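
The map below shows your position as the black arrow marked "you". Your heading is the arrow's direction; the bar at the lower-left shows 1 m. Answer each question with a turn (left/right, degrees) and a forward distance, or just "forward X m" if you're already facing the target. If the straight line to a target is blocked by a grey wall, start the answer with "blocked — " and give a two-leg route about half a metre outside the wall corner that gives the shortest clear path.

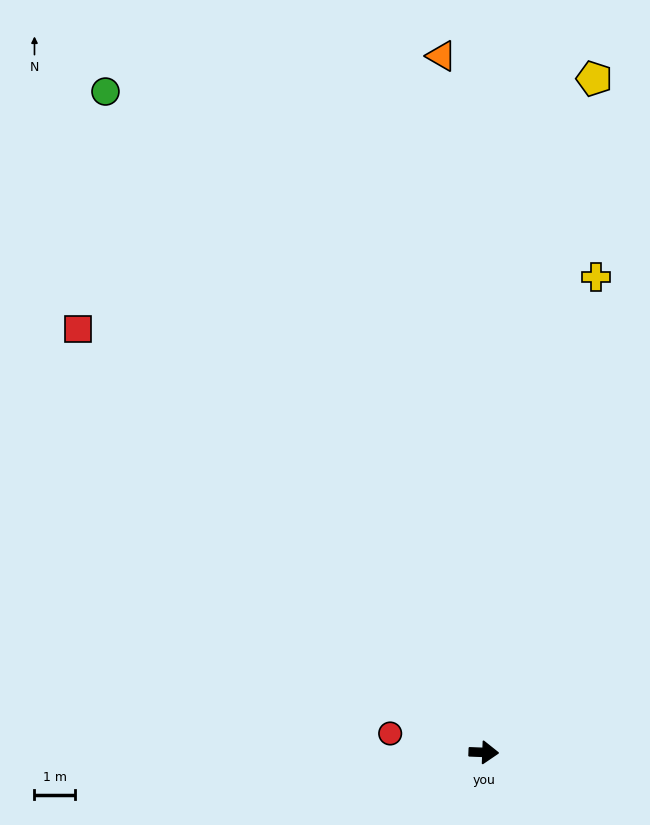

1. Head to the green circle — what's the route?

turn left 122°, forward 18.7 m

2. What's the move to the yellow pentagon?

turn left 83°, forward 16.8 m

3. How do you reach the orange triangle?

turn left 96°, forward 17.1 m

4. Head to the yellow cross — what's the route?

turn left 79°, forward 12.0 m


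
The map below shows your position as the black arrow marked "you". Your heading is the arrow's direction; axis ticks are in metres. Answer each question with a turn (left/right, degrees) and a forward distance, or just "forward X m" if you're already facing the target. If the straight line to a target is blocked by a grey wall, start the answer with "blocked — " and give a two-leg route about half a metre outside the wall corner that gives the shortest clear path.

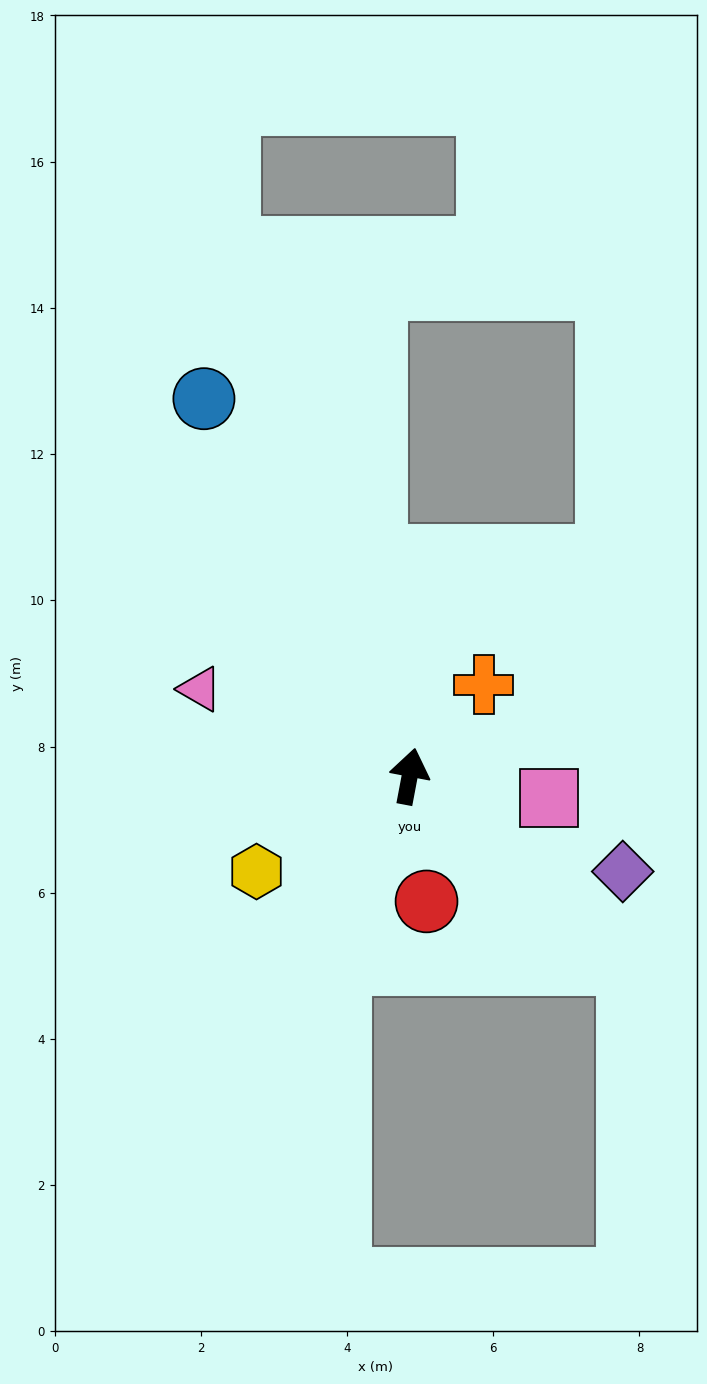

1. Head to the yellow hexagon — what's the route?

turn left 133°, forward 2.5 m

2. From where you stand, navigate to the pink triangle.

turn left 78°, forward 3.1 m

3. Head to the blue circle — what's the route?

turn left 39°, forward 5.9 m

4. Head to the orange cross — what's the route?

turn right 28°, forward 1.6 m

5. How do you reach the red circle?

turn right 162°, forward 1.7 m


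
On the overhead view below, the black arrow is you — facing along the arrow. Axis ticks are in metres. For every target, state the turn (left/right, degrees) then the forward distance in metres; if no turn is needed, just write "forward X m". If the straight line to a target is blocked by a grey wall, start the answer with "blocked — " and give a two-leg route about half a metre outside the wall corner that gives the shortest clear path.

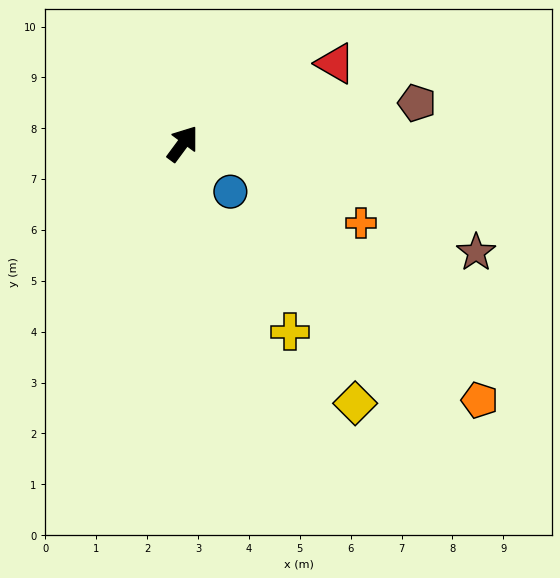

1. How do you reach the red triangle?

turn right 26°, forward 3.4 m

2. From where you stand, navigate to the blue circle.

turn right 99°, forward 1.3 m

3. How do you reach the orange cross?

turn right 77°, forward 3.8 m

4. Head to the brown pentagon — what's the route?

turn right 44°, forward 4.7 m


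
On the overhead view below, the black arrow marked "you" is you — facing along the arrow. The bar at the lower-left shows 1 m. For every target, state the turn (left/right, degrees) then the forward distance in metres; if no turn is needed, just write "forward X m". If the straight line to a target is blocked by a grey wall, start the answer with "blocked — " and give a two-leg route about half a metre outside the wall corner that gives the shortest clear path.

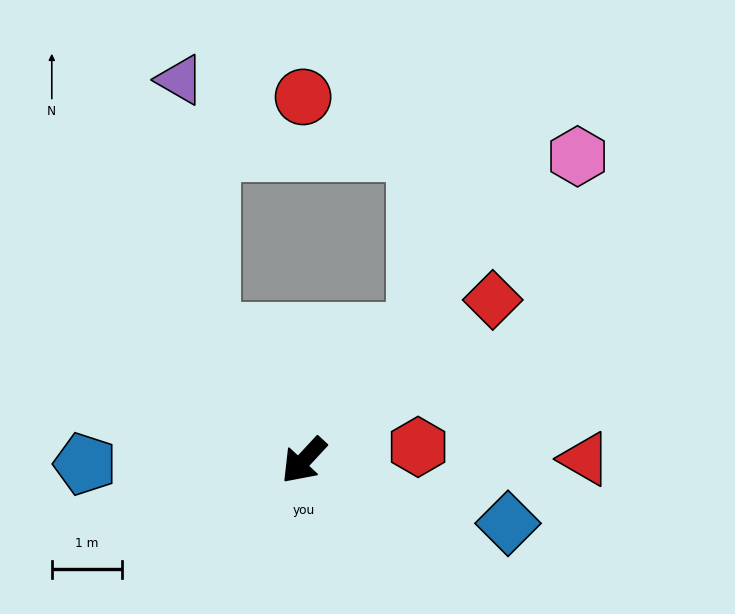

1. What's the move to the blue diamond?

turn left 116°, forward 3.0 m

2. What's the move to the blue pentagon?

turn right 46°, forward 3.1 m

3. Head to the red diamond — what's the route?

turn left 173°, forward 3.5 m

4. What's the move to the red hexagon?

turn left 140°, forward 1.6 m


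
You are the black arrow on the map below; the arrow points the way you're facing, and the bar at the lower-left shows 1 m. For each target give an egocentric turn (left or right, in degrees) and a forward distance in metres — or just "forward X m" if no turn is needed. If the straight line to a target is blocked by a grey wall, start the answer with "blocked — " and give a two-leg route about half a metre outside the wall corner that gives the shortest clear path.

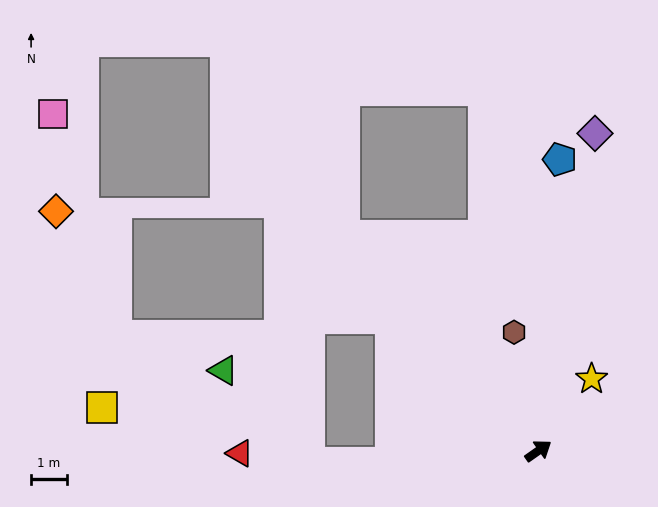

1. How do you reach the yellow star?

turn left 18°, forward 2.5 m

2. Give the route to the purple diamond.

turn left 45°, forward 9.0 m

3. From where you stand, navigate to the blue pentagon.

turn left 51°, forward 8.2 m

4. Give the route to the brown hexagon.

turn left 66°, forward 3.4 m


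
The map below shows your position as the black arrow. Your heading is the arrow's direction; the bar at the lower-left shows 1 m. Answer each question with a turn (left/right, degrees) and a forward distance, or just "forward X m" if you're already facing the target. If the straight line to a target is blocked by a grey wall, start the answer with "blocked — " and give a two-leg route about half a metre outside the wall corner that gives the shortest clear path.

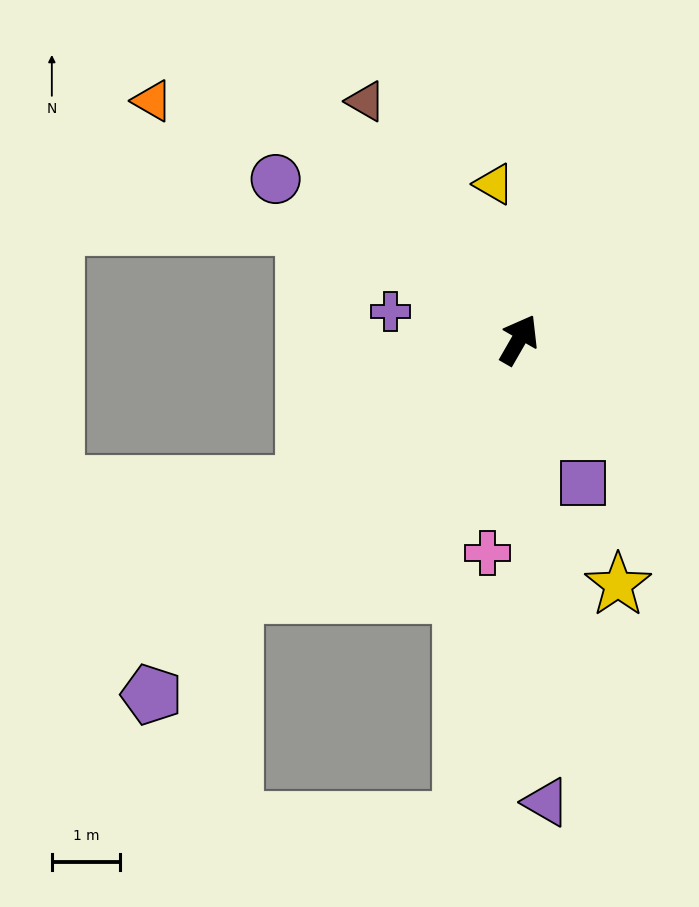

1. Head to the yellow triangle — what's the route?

turn left 39°, forward 2.3 m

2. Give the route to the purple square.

turn right 126°, forward 2.3 m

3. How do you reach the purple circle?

turn left 86°, forward 4.3 m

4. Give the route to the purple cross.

turn left 107°, forward 1.9 m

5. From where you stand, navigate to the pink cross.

turn right 159°, forward 3.2 m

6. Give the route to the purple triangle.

turn right 147°, forward 6.8 m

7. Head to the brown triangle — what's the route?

turn left 63°, forward 4.2 m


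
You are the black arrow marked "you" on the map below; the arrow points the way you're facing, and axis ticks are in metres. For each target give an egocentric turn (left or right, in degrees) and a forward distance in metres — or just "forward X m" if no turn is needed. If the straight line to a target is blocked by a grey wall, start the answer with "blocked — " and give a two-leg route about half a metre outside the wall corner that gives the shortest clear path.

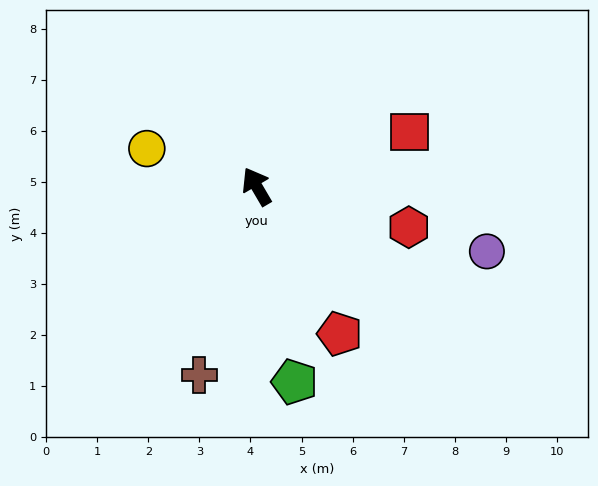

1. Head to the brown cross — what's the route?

turn left 133°, forward 3.9 m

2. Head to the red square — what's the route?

turn right 101°, forward 3.2 m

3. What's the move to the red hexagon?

turn right 135°, forward 3.1 m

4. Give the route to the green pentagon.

turn left 161°, forward 3.9 m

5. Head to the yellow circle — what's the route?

turn left 41°, forward 2.3 m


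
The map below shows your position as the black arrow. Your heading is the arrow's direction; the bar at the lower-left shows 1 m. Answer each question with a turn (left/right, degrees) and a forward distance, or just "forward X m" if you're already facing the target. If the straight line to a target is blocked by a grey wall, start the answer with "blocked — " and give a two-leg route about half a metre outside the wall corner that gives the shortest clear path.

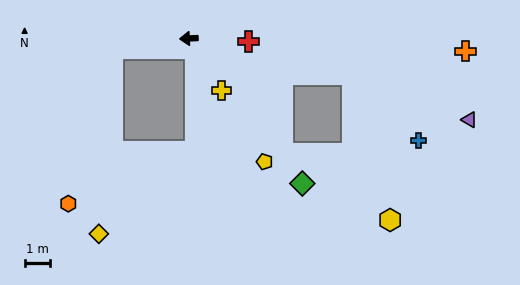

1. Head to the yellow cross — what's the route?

turn left 119°, forward 2.4 m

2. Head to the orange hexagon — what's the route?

blocked — turn left 5°, forward 3.1 m, then turn left 66°, forward 6.4 m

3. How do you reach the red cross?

turn left 175°, forward 2.4 m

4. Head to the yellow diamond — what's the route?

blocked — turn left 5°, forward 3.1 m, then turn left 78°, forward 7.4 m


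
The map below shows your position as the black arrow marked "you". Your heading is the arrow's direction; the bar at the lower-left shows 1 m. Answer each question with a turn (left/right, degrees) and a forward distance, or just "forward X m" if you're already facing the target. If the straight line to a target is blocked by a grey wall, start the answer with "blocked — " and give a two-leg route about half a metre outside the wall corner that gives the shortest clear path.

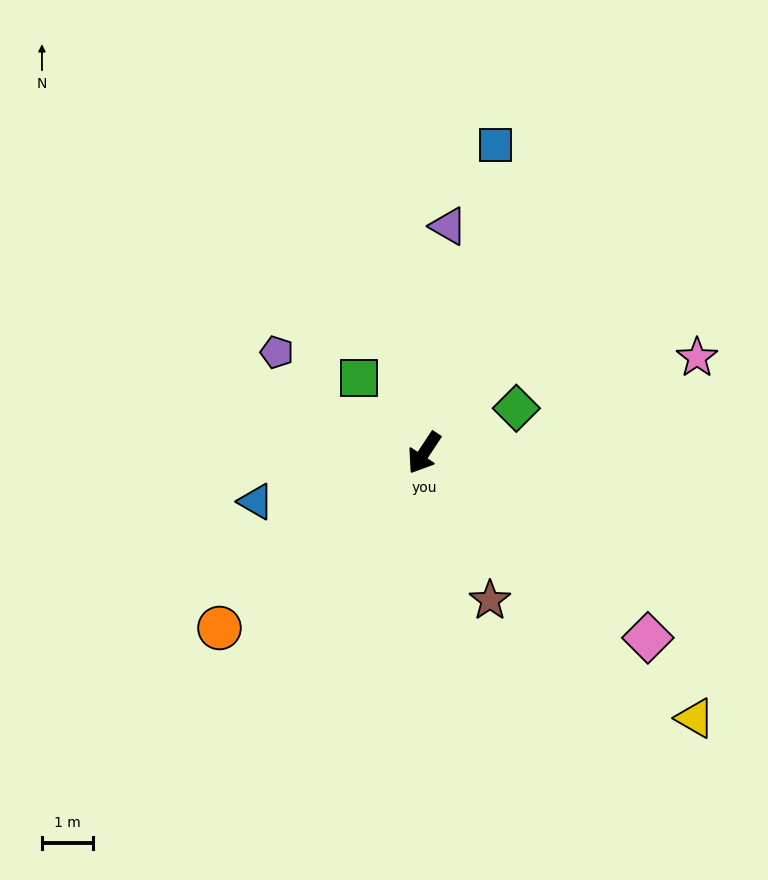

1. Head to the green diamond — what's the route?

turn left 149°, forward 2.0 m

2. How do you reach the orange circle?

turn right 16°, forward 5.2 m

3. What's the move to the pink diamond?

turn left 84°, forward 5.6 m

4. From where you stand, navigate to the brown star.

turn left 58°, forward 3.1 m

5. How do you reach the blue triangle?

turn right 40°, forward 3.4 m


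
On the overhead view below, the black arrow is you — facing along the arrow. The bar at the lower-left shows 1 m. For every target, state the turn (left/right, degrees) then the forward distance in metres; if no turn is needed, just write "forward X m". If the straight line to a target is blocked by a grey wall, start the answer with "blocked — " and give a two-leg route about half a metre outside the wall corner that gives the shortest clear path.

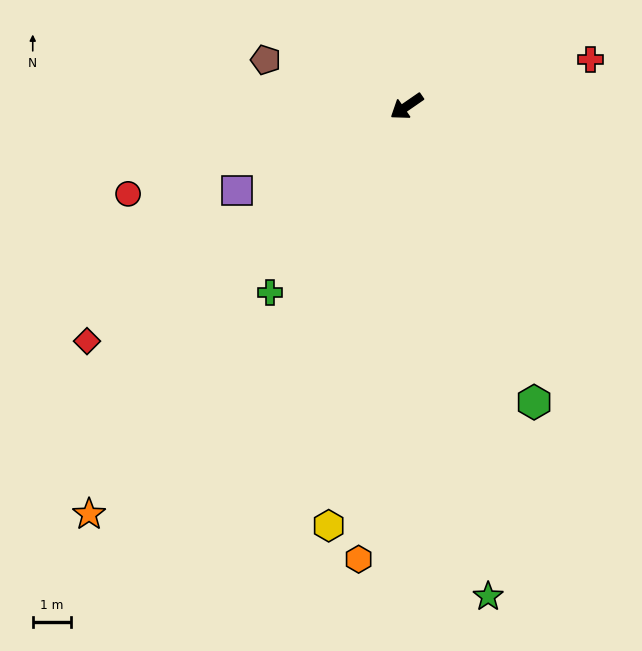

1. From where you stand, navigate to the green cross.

turn left 19°, forward 6.0 m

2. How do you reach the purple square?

turn right 8°, forward 4.9 m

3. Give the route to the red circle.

turn right 17°, forward 7.6 m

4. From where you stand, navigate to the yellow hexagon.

turn left 45°, forward 11.1 m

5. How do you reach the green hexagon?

turn left 79°, forward 8.4 m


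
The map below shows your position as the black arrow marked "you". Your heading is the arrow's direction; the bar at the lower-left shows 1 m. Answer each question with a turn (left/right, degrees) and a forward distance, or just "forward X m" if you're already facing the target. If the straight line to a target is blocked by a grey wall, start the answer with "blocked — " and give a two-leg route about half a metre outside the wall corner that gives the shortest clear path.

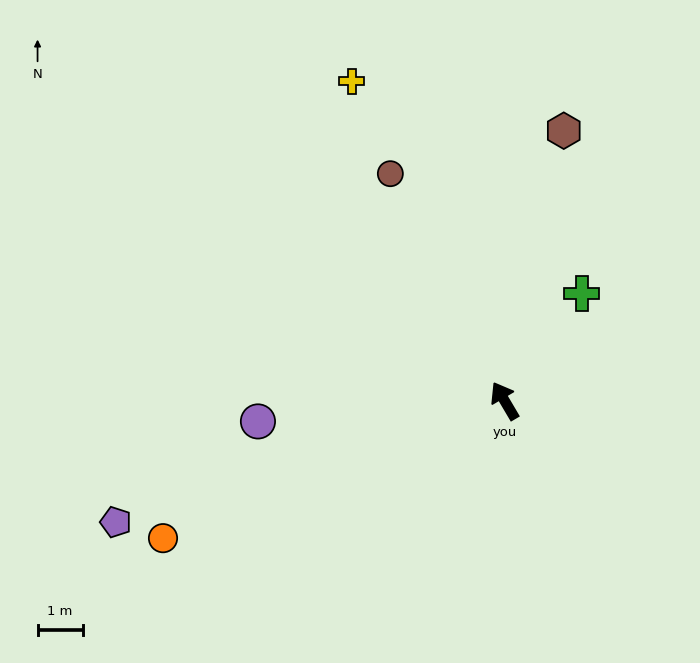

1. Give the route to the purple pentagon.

turn left 77°, forward 9.0 m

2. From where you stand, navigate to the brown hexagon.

turn right 43°, forward 6.1 m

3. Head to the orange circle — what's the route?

turn left 81°, forward 8.2 m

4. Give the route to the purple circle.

turn left 64°, forward 5.5 m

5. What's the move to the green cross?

turn right 66°, forward 2.9 m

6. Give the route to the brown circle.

turn right 4°, forward 5.6 m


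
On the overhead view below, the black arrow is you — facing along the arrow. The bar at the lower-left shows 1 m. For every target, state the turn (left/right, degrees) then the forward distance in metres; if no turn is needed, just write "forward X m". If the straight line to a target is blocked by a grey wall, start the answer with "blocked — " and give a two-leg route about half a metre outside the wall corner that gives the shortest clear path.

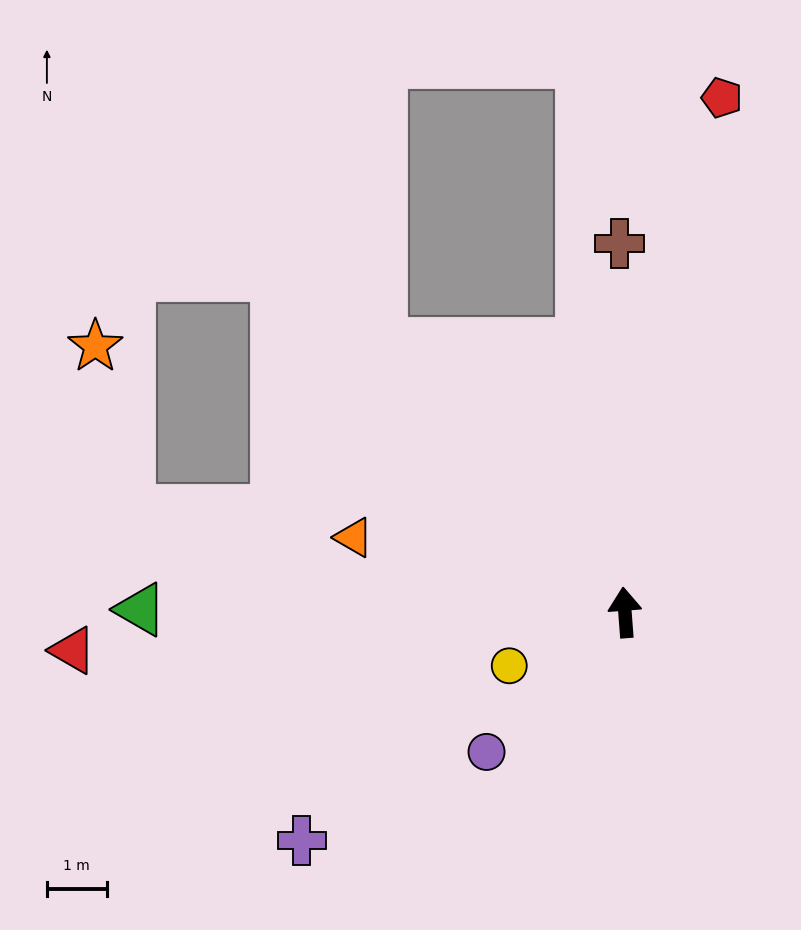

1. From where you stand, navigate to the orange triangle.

turn left 70°, forward 4.7 m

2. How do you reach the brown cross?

turn right 4°, forward 6.2 m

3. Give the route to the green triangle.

turn left 85°, forward 8.1 m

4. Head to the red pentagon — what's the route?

turn right 15°, forward 8.8 m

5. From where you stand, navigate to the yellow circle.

turn left 110°, forward 2.1 m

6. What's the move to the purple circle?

turn left 131°, forward 3.3 m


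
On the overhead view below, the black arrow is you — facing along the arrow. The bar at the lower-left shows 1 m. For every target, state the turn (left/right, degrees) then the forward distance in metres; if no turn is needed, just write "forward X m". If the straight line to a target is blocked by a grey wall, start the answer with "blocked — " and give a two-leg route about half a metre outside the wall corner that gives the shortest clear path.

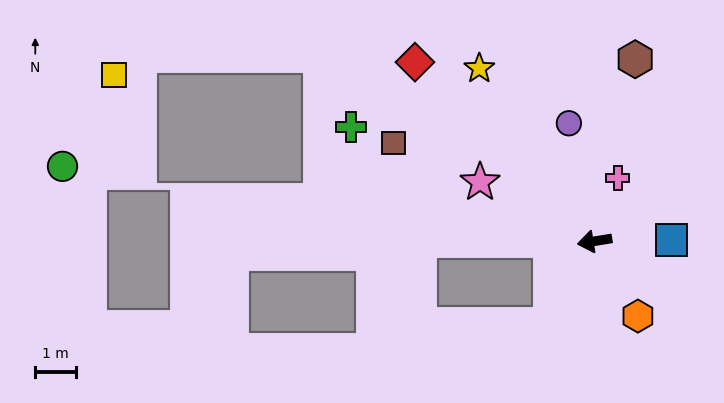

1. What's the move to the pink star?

turn right 36°, forward 3.2 m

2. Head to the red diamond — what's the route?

turn right 54°, forward 6.3 m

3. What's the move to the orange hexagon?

turn left 111°, forward 2.1 m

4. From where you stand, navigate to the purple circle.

turn right 87°, forward 3.0 m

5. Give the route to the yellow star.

turn right 65°, forward 5.1 m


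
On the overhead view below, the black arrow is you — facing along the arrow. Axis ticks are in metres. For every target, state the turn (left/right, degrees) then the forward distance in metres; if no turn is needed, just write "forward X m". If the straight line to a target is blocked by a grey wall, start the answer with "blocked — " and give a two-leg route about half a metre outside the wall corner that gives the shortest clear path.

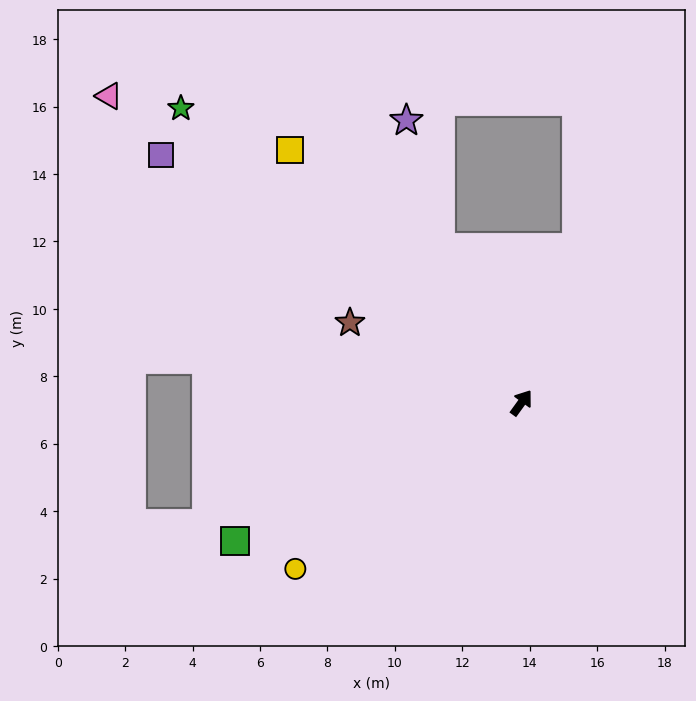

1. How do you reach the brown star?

turn left 101°, forward 5.6 m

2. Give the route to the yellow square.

turn left 78°, forward 10.2 m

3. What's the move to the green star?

turn left 85°, forward 13.4 m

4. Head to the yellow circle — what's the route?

turn left 162°, forward 8.3 m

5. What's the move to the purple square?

turn left 91°, forward 13.0 m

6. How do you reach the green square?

turn left 152°, forward 9.4 m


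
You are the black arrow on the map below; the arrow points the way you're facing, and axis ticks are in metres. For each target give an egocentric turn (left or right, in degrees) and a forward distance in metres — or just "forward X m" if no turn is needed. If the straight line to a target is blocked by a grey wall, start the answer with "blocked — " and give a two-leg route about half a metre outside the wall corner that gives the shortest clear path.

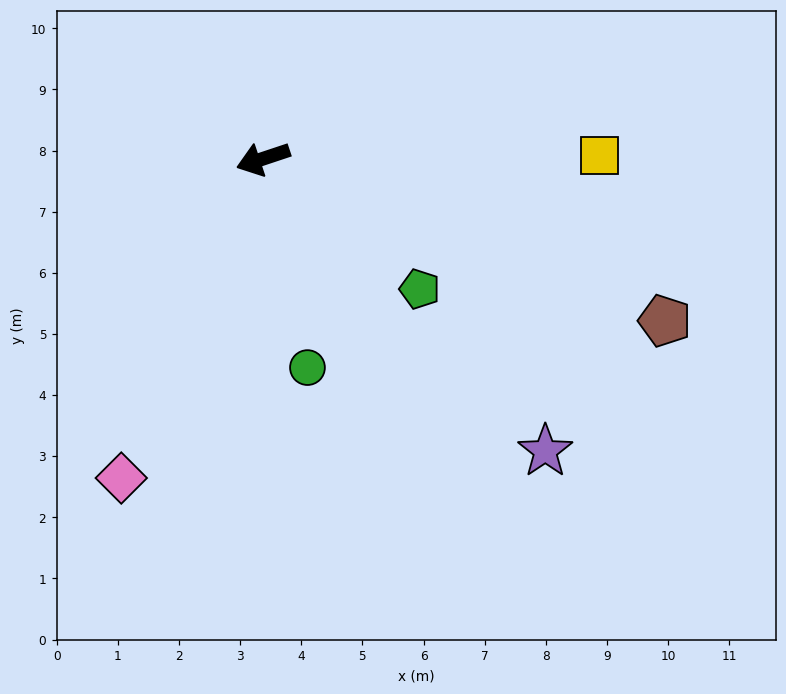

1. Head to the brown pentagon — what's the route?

turn left 140°, forward 7.1 m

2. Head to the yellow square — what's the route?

turn left 162°, forward 5.5 m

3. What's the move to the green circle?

turn left 84°, forward 3.5 m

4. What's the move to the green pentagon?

turn left 122°, forward 3.3 m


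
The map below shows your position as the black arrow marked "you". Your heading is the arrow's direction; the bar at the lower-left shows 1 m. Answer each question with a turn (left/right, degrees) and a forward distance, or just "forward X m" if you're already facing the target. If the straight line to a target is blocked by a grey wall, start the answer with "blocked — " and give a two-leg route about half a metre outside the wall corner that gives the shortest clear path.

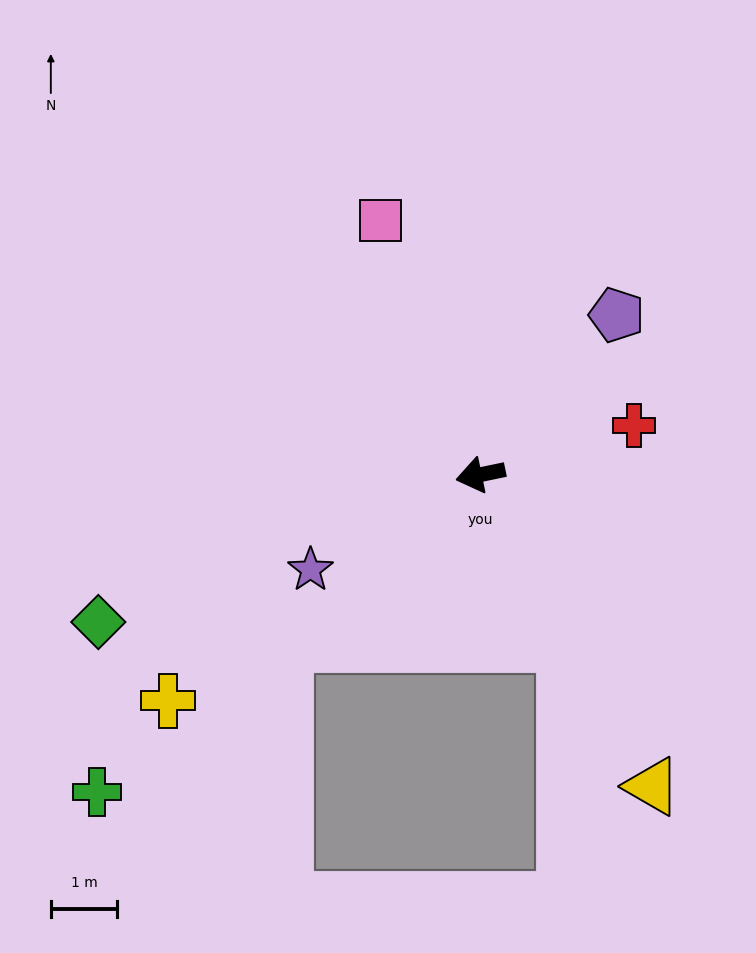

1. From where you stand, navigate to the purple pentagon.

turn right 142°, forward 3.2 m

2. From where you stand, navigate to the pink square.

turn right 80°, forward 4.1 m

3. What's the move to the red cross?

turn right 174°, forward 2.4 m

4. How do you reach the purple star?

turn left 17°, forward 2.9 m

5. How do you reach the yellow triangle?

turn left 107°, forward 5.4 m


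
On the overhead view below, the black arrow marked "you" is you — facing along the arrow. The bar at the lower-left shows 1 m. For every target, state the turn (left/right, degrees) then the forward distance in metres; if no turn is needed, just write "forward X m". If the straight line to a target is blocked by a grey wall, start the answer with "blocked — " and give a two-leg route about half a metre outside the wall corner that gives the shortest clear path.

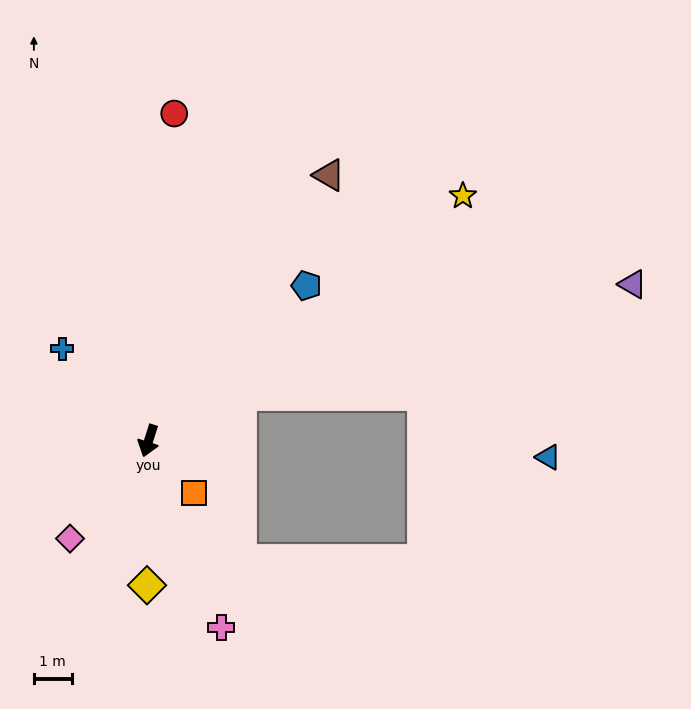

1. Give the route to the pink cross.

turn left 39°, forward 5.3 m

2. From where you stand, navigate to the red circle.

turn right 167°, forward 8.7 m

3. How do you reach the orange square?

turn left 59°, forward 1.8 m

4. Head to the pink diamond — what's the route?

turn right 21°, forward 3.3 m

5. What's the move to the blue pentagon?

turn left 152°, forward 5.8 m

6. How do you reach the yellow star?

turn left 146°, forward 10.5 m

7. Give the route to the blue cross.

turn right 119°, forward 3.3 m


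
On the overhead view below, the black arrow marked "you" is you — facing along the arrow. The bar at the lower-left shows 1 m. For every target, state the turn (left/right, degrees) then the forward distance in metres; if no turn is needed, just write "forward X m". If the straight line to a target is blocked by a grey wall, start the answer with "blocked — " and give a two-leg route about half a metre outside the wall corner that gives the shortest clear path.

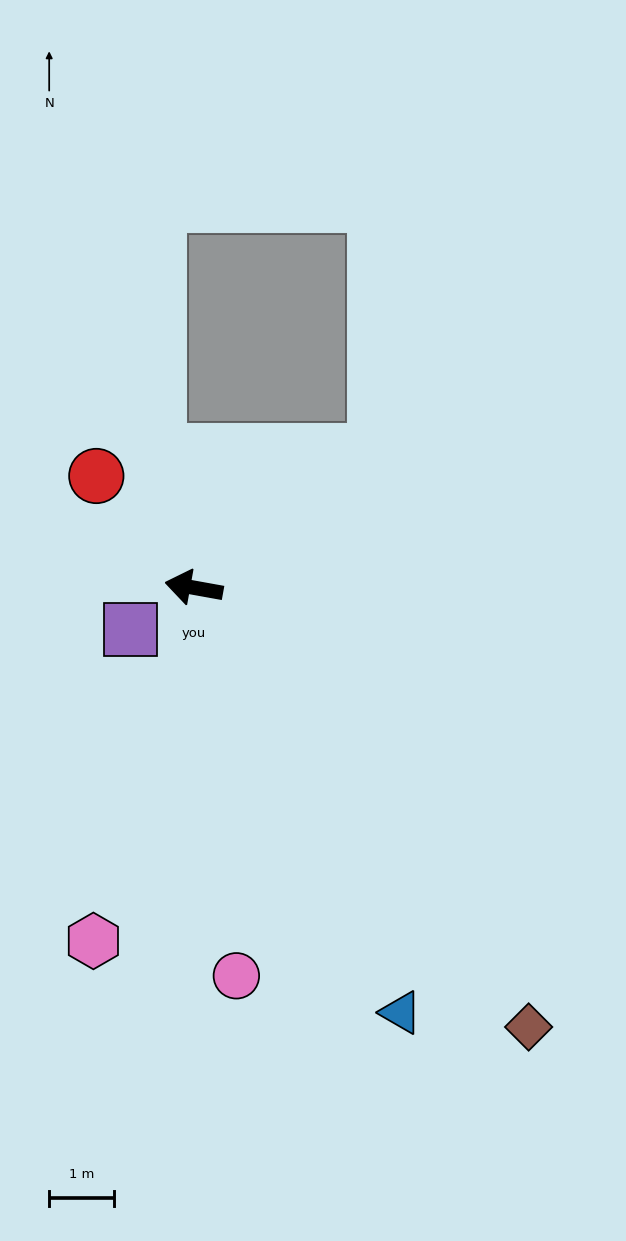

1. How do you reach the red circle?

turn right 39°, forward 2.3 m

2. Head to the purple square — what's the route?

turn left 44°, forward 1.2 m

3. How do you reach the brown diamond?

turn left 138°, forward 8.6 m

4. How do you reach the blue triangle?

turn left 126°, forward 7.3 m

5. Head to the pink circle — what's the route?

turn left 106°, forward 6.1 m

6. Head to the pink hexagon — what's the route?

turn left 84°, forward 5.7 m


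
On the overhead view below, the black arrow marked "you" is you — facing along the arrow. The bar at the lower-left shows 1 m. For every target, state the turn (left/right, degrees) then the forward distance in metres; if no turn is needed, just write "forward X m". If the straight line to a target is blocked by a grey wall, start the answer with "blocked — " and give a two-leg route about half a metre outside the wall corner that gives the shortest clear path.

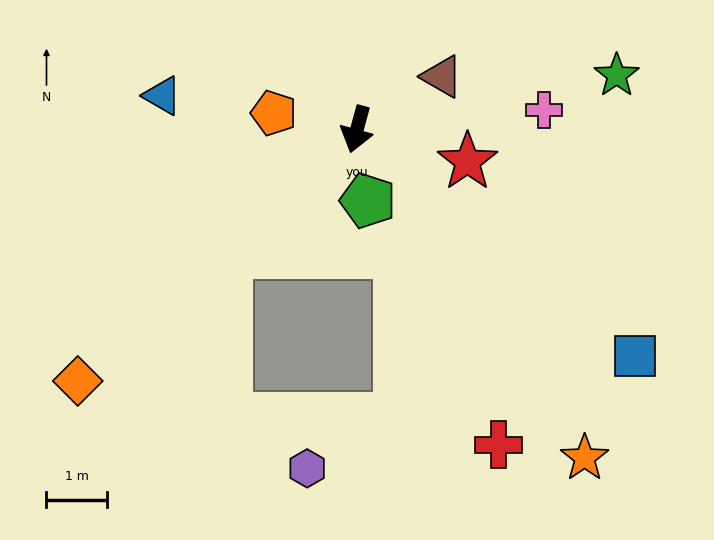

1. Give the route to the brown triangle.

turn left 137°, forward 1.6 m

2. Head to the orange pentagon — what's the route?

turn right 86°, forward 1.4 m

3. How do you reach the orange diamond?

turn right 33°, forward 6.2 m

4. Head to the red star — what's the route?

turn left 89°, forward 1.9 m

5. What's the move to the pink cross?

turn left 111°, forward 3.1 m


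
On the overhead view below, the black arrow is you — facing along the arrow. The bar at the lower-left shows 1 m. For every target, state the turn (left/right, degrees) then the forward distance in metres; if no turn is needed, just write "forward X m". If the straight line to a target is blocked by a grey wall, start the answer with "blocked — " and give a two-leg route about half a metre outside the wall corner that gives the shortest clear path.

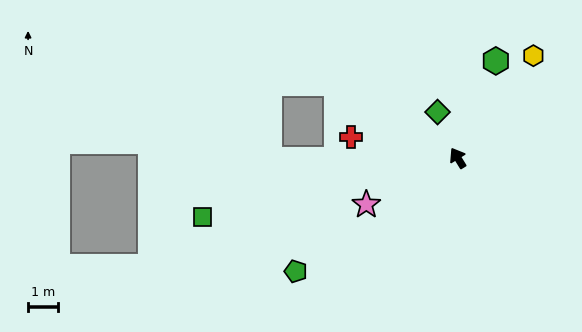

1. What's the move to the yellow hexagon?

turn right 68°, forward 4.3 m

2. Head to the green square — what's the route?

turn left 71°, forward 8.8 m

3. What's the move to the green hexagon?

turn right 53°, forward 3.5 m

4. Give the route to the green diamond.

turn right 8°, forward 1.7 m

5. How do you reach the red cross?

turn left 47°, forward 3.6 m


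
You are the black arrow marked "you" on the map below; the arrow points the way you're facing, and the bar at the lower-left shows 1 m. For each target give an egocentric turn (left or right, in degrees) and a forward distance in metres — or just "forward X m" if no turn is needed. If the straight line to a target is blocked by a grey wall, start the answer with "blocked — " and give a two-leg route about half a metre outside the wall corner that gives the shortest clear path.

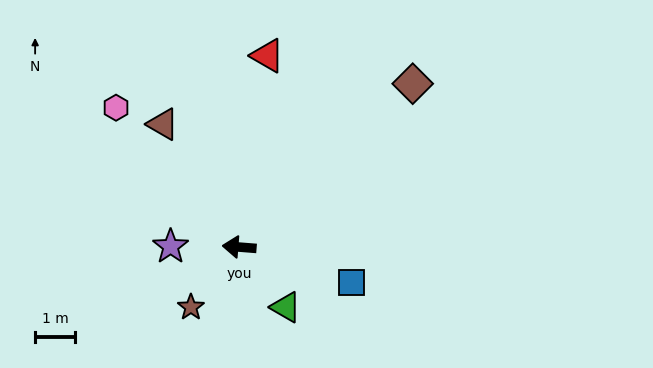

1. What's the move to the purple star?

turn left 4°, forward 1.7 m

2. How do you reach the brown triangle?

turn right 54°, forward 3.6 m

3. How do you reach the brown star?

turn left 56°, forward 1.9 m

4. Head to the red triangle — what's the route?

turn right 94°, forward 4.8 m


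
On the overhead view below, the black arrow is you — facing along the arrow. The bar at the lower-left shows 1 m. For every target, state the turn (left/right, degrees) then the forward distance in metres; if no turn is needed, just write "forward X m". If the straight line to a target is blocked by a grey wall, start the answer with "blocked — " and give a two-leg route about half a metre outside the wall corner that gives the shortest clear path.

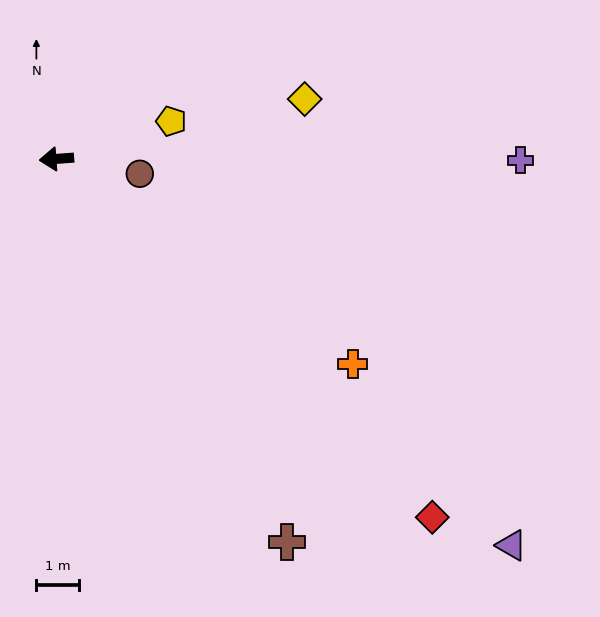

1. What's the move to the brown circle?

turn left 166°, forward 2.0 m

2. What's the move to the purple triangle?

turn left 135°, forward 13.9 m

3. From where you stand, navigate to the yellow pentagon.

turn right 166°, forward 2.8 m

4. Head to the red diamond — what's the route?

turn left 132°, forward 12.1 m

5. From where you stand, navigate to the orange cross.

turn left 141°, forward 8.4 m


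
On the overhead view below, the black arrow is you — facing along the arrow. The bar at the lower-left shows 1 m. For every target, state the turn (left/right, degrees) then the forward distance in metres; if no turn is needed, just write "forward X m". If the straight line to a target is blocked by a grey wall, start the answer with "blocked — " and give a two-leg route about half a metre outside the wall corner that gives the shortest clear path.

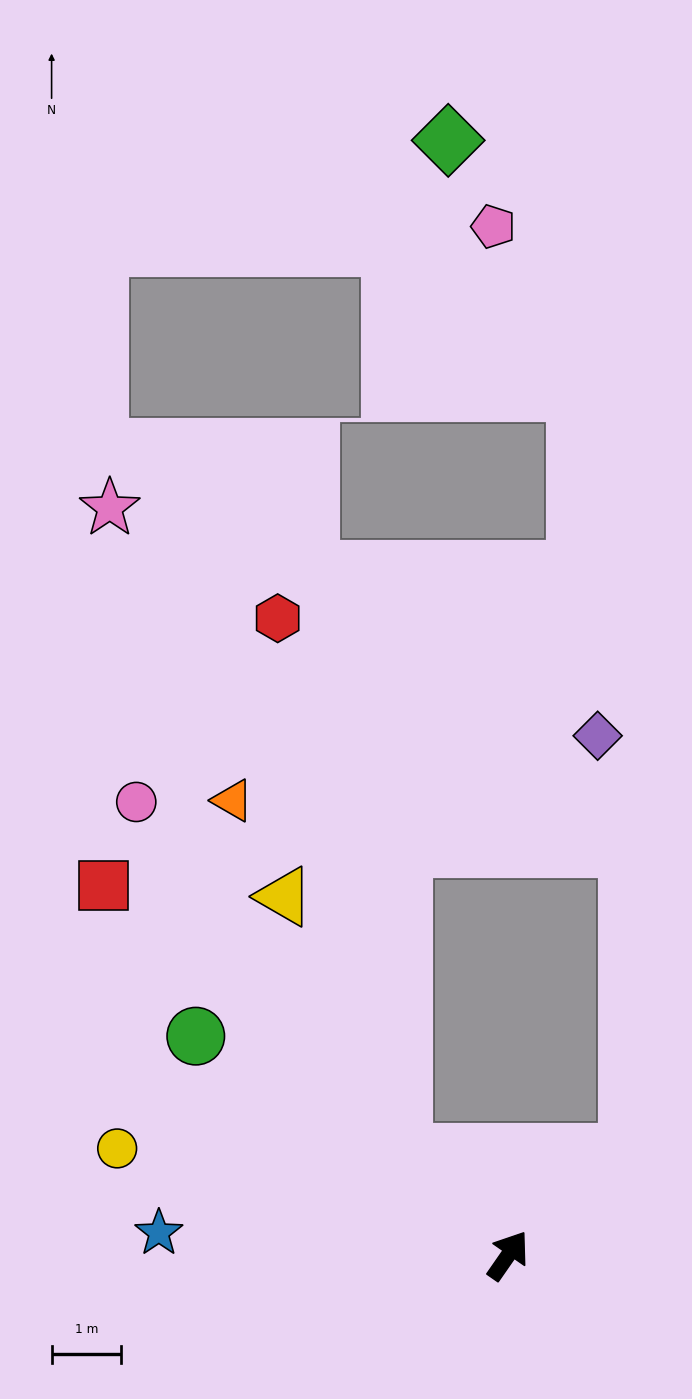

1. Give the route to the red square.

turn left 82°, forward 7.8 m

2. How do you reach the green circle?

turn left 90°, forward 5.5 m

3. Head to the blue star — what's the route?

turn left 121°, forward 5.0 m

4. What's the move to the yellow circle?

turn left 109°, forward 5.8 m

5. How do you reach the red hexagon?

blocked — turn left 81°, forward 2.1 m, then turn right 33°, forward 7.9 m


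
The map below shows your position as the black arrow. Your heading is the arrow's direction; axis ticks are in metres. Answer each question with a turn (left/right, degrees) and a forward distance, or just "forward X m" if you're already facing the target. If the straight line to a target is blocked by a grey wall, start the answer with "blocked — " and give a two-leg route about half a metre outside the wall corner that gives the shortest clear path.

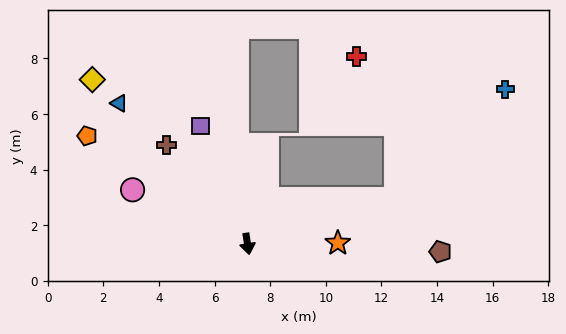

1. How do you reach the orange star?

turn left 81°, forward 3.2 m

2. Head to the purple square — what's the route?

turn right 167°, forward 4.6 m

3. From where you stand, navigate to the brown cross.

turn right 150°, forward 4.6 m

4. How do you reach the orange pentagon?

turn right 133°, forward 7.0 m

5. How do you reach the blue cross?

blocked — turn left 98°, forward 5.6 m, then turn left 28°, forward 5.6 m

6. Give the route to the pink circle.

turn right 124°, forward 4.6 m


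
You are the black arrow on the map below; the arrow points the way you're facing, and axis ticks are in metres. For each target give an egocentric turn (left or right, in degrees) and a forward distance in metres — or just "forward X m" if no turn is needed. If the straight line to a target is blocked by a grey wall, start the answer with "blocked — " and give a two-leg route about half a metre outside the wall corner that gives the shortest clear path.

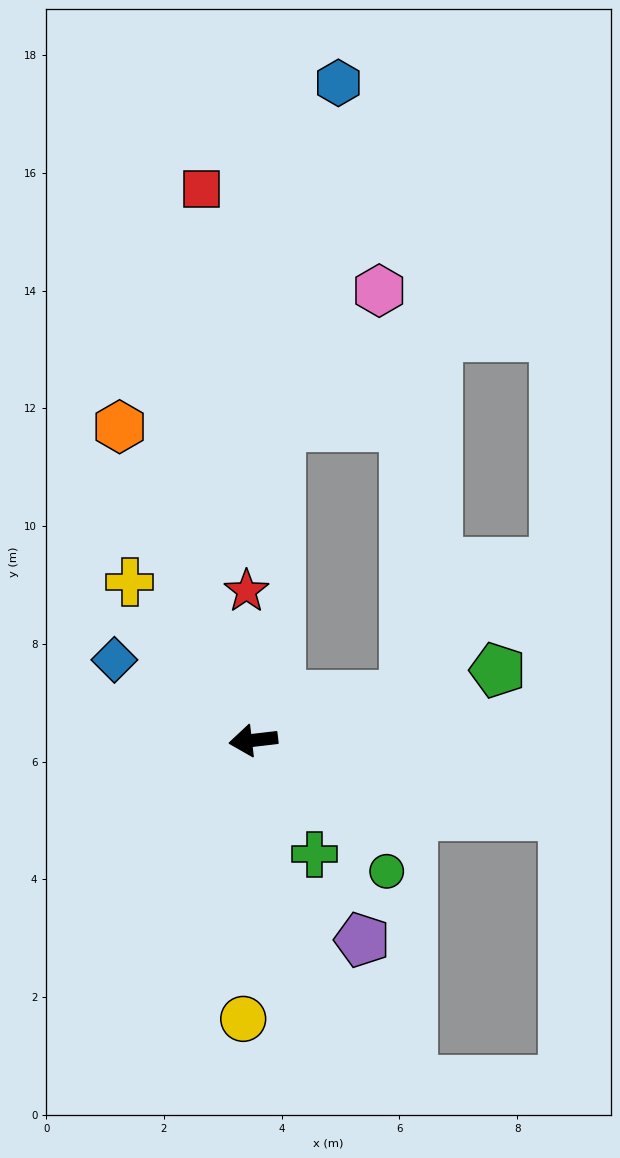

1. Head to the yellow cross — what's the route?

turn right 59°, forward 3.4 m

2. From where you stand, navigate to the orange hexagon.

turn right 74°, forward 5.8 m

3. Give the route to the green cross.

turn left 112°, forward 2.2 m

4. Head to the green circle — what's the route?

turn left 129°, forward 3.2 m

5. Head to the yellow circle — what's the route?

turn left 81°, forward 4.7 m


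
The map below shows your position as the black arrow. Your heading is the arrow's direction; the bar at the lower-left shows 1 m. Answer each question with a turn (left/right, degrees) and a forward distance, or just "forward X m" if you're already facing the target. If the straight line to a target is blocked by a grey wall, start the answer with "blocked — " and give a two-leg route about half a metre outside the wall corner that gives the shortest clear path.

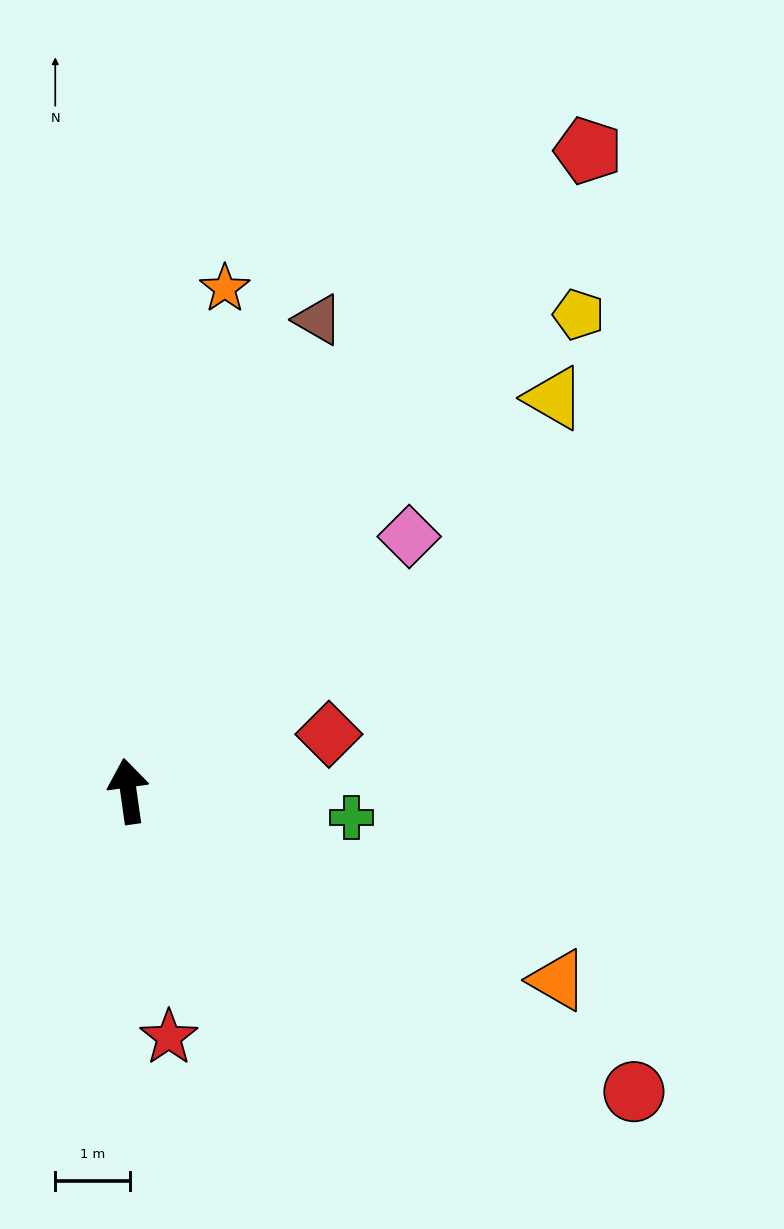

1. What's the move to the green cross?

turn right 105°, forward 3.0 m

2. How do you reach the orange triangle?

turn right 122°, forward 6.3 m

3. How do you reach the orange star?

turn right 19°, forward 6.9 m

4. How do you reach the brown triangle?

turn right 30°, forward 6.8 m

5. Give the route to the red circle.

turn right 129°, forward 7.9 m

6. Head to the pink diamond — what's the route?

turn right 56°, forward 5.1 m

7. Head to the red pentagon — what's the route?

turn right 44°, forward 10.6 m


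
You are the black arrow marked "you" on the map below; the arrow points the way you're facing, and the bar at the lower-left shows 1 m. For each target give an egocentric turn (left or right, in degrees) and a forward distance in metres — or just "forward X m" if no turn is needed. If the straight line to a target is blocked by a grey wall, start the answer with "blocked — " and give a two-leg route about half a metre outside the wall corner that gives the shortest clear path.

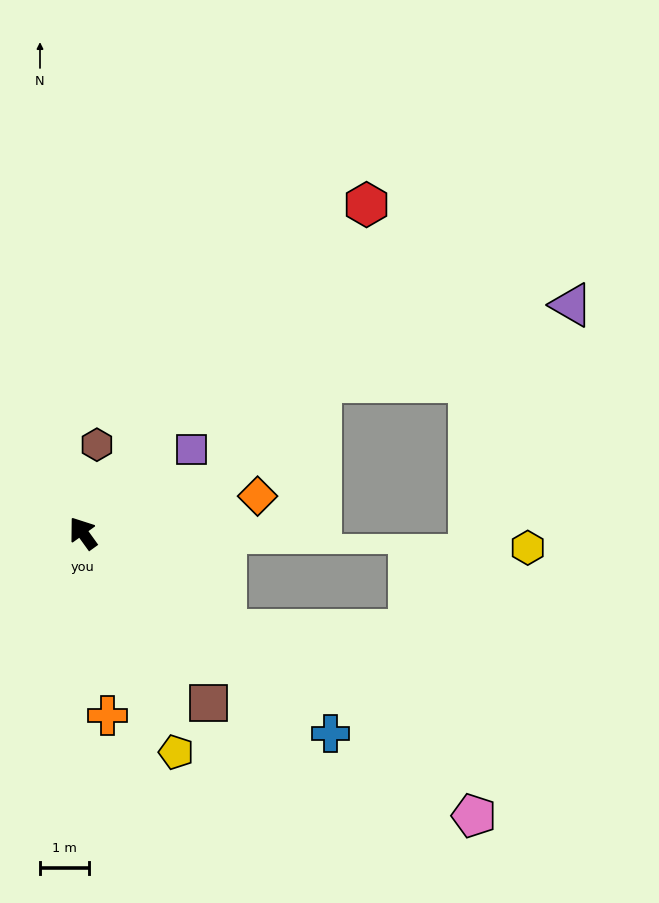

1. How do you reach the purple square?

turn right 88°, forward 2.8 m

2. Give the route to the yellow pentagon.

turn left 167°, forward 4.8 m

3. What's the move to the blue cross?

turn right 165°, forward 6.4 m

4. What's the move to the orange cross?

turn left 152°, forward 3.7 m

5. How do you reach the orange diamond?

turn right 114°, forward 3.6 m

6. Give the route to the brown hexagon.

turn right 45°, forward 1.8 m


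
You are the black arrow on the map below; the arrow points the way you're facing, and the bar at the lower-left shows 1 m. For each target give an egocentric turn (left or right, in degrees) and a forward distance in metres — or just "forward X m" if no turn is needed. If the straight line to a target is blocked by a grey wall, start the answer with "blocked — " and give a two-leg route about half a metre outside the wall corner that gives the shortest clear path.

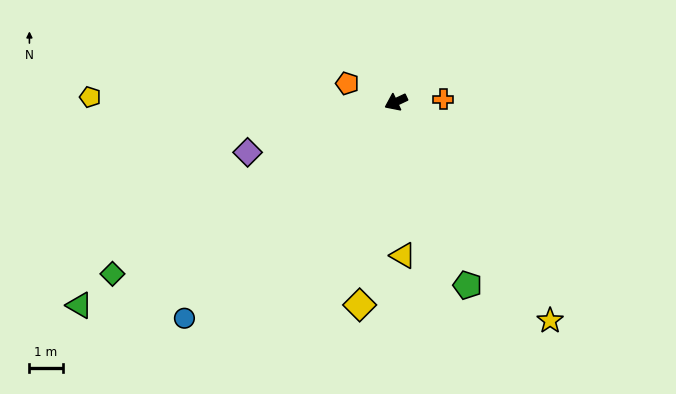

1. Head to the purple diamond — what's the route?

turn right 6°, forward 4.7 m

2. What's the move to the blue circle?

turn left 20°, forward 9.1 m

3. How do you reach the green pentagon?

turn left 86°, forward 5.9 m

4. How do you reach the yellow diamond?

turn left 55°, forward 6.2 m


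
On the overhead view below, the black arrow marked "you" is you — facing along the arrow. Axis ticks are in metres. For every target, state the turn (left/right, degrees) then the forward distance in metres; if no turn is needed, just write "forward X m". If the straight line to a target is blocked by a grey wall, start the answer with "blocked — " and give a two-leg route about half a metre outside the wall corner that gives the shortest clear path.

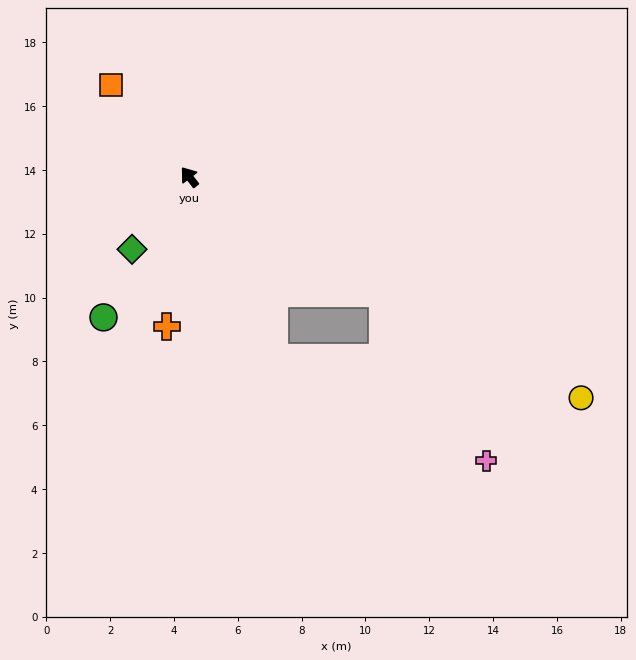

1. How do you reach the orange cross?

turn left 134°, forward 4.7 m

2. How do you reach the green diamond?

turn left 104°, forward 2.9 m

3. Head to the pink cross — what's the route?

blocked — turn right 159°, forward 7.1 m, then turn right 27°, forward 6.2 m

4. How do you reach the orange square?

turn left 3°, forward 3.8 m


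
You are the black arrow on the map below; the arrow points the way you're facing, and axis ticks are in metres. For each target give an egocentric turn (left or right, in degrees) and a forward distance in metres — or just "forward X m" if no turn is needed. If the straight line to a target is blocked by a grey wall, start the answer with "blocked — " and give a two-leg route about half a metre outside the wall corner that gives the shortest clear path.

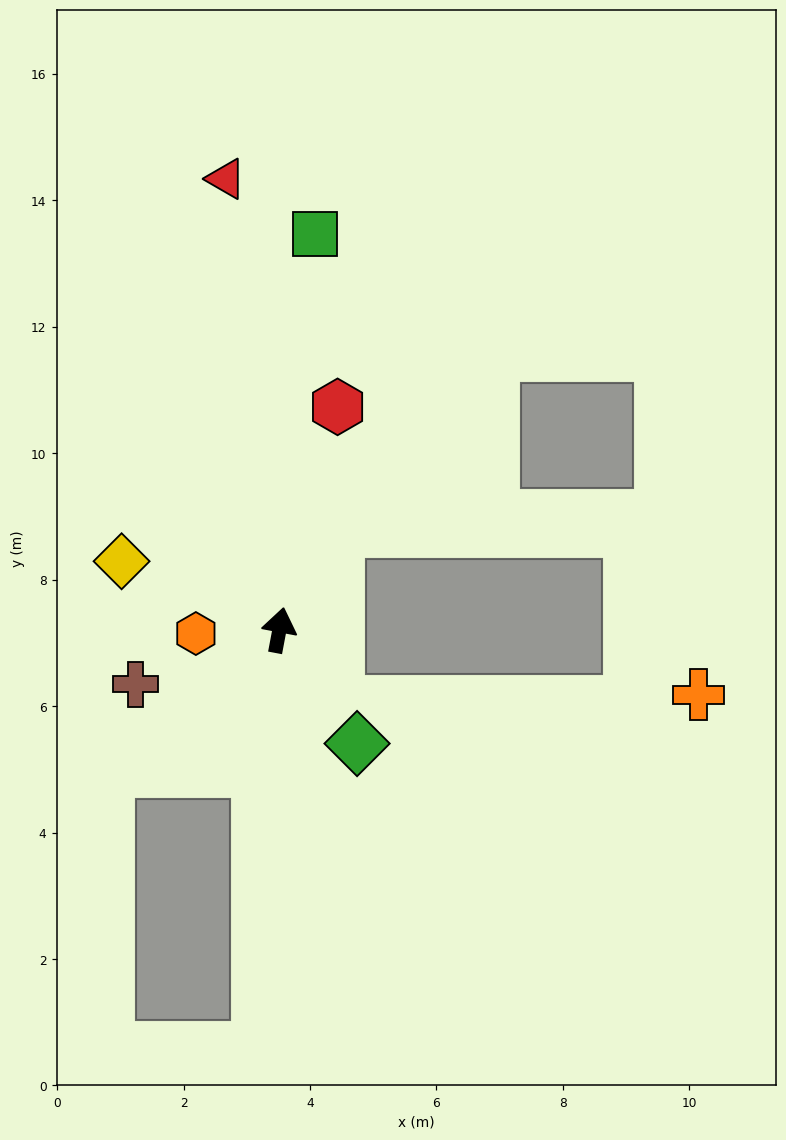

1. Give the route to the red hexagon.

turn right 4°, forward 3.6 m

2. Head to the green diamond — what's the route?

turn right 135°, forward 2.2 m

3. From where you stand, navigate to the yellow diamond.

turn left 77°, forward 2.7 m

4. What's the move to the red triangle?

turn left 17°, forward 7.2 m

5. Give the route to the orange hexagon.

turn left 103°, forward 1.3 m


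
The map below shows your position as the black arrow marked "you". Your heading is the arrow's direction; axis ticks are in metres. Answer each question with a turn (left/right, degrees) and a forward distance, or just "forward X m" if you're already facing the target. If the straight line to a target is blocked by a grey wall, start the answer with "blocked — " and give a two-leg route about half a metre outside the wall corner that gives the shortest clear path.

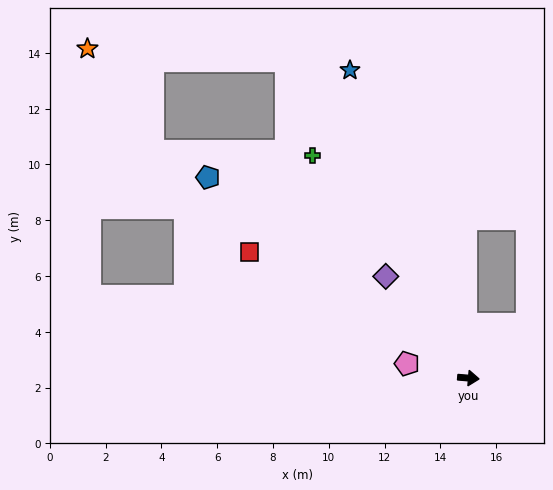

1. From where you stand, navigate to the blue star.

turn left 116°, forward 11.8 m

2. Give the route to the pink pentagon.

turn left 172°, forward 2.3 m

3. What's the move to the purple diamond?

turn left 134°, forward 4.7 m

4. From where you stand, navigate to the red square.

turn left 155°, forward 9.1 m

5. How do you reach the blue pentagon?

turn left 147°, forward 11.8 m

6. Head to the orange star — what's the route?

blocked — turn left 124°, forward 13.1 m, then turn left 58°, forward 7.2 m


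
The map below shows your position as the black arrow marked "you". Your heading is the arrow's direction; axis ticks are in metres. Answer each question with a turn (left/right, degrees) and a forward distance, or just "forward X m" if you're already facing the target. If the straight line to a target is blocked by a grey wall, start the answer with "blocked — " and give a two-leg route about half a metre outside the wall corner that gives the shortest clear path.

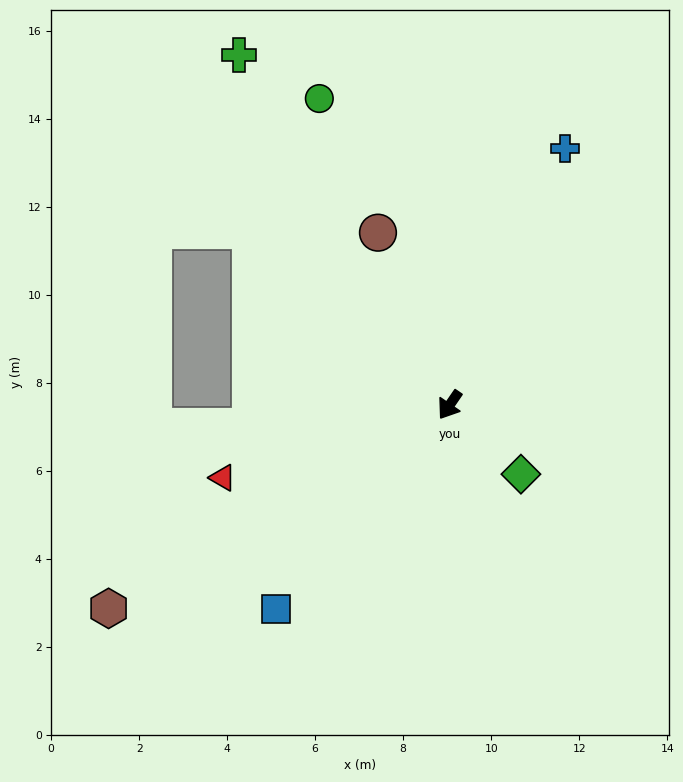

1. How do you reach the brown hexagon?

turn right 25°, forward 9.0 m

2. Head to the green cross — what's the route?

turn right 115°, forward 9.3 m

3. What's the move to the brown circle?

turn right 123°, forward 4.2 m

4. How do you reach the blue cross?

turn right 170°, forward 6.4 m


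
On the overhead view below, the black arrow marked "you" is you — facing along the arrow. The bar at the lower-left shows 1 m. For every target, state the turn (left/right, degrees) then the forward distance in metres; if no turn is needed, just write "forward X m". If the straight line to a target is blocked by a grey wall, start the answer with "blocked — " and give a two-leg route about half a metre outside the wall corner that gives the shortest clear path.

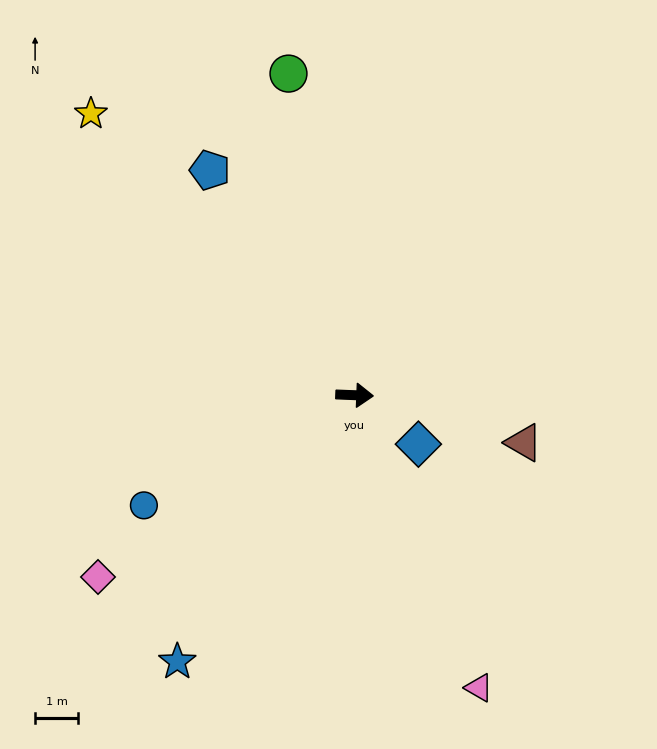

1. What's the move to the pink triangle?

turn right 65°, forward 7.3 m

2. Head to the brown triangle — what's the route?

turn right 13°, forward 4.0 m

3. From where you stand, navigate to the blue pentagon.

turn left 125°, forward 6.2 m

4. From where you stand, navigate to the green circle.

turn left 104°, forward 7.6 m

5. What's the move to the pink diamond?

turn right 142°, forward 7.2 m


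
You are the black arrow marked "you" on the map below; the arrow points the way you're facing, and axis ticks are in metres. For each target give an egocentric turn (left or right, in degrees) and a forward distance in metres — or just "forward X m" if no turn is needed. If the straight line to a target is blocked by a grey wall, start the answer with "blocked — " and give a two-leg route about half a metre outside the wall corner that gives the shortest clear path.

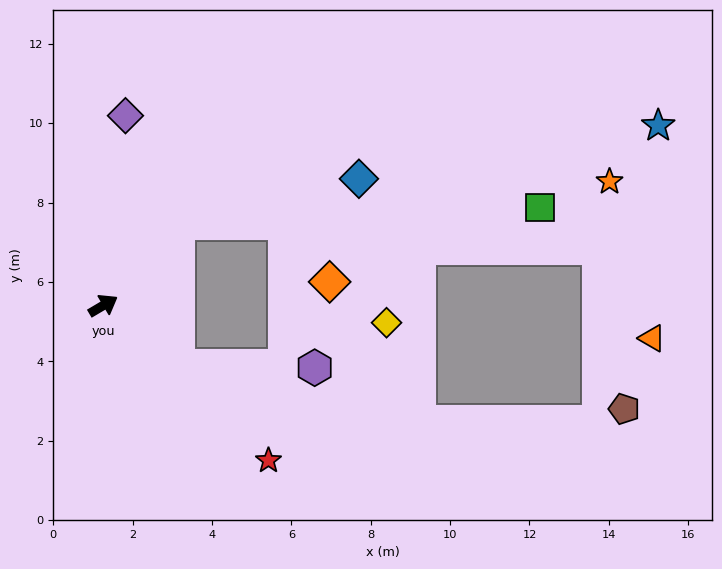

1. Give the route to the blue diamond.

blocked — turn left 17°, forward 2.8 m, then turn right 34°, forward 4.7 m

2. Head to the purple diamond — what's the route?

turn left 53°, forward 4.8 m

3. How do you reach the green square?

blocked — turn left 17°, forward 2.8 m, then turn right 45°, forward 9.1 m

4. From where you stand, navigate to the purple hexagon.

blocked — turn right 70°, forward 2.4 m, then turn left 39°, forward 3.4 m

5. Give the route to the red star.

turn right 74°, forward 5.7 m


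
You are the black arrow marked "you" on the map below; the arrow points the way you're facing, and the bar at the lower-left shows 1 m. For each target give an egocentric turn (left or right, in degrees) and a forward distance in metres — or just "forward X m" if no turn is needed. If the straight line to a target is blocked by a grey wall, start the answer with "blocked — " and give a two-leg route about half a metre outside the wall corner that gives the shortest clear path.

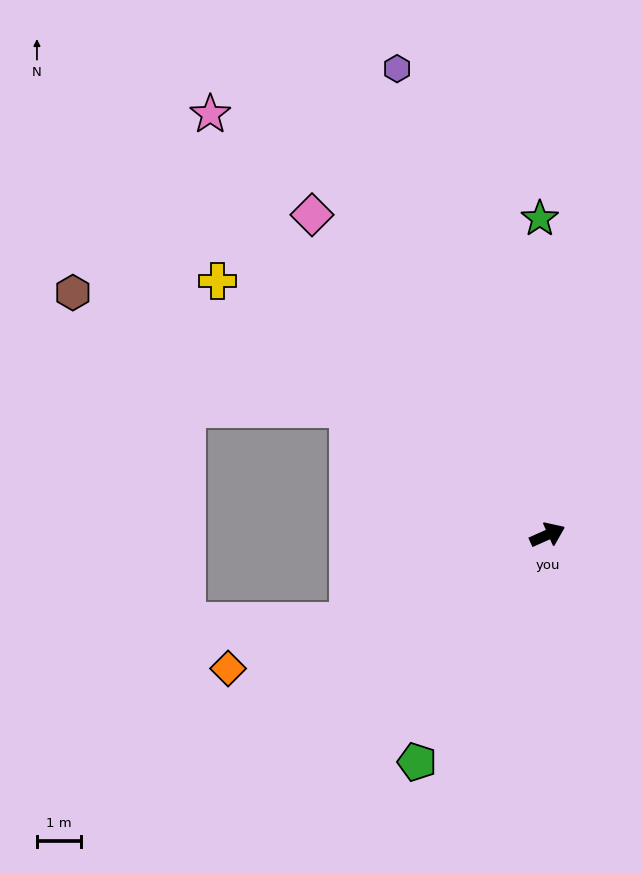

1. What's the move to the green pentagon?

turn right 144°, forward 6.0 m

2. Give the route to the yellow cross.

turn left 118°, forward 9.5 m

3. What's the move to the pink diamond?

turn left 102°, forward 9.0 m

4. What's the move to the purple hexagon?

turn left 84°, forward 11.1 m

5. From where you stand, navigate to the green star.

turn left 67°, forward 7.2 m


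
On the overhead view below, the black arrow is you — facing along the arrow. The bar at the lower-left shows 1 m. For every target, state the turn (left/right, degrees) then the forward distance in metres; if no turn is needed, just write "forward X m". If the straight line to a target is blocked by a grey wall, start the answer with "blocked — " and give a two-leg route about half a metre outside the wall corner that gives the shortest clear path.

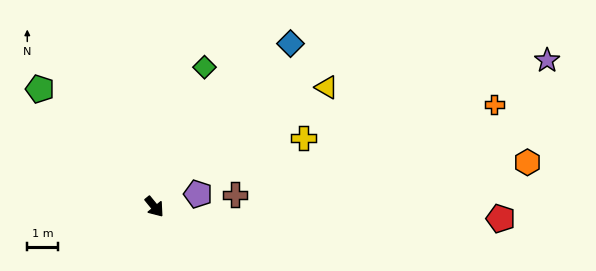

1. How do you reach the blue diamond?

turn left 101°, forward 7.0 m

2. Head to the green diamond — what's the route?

turn left 121°, forward 4.9 m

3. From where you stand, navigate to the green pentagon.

turn right 175°, forward 5.4 m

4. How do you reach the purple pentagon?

turn left 67°, forward 1.5 m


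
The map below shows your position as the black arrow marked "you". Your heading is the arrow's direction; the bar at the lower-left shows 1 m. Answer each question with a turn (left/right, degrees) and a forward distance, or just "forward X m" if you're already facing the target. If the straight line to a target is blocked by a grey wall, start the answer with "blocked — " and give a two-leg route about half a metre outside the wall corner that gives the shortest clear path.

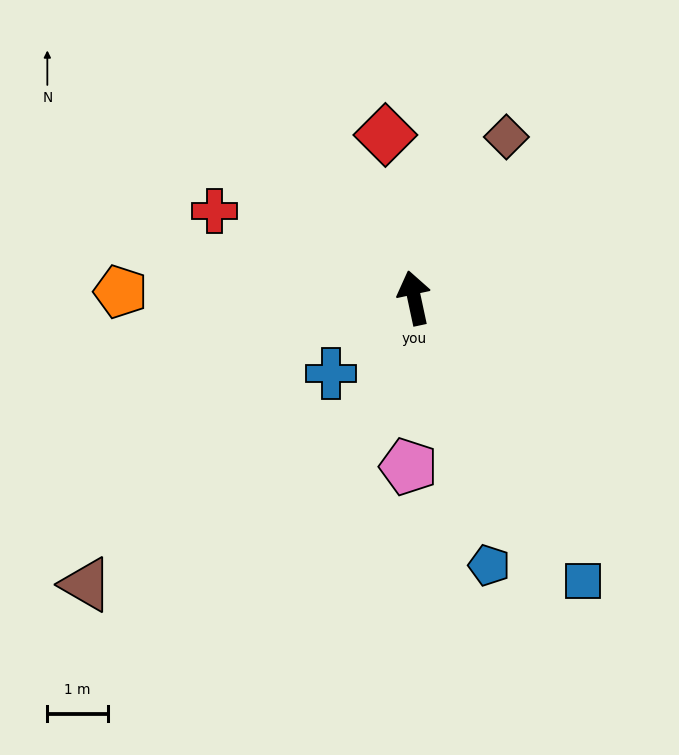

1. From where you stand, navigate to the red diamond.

turn right 2°, forward 2.7 m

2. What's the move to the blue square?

turn right 161°, forward 5.4 m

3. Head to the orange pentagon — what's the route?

turn left 77°, forward 4.8 m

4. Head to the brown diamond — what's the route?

turn right 42°, forward 3.1 m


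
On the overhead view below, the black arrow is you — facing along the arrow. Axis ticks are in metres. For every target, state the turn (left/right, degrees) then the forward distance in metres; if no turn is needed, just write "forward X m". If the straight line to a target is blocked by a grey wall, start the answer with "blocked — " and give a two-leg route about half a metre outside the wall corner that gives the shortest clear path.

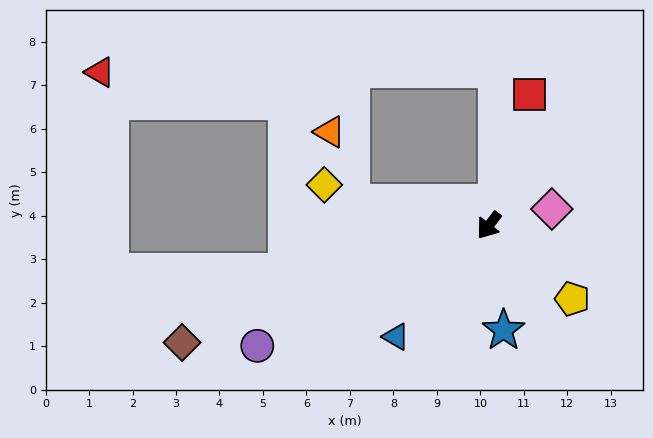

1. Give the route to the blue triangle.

turn right 2°, forward 3.3 m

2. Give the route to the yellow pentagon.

turn left 86°, forward 2.6 m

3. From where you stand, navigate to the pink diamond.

turn left 142°, forward 1.5 m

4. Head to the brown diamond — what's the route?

turn right 32°, forward 7.6 m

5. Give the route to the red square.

turn right 160°, forward 3.2 m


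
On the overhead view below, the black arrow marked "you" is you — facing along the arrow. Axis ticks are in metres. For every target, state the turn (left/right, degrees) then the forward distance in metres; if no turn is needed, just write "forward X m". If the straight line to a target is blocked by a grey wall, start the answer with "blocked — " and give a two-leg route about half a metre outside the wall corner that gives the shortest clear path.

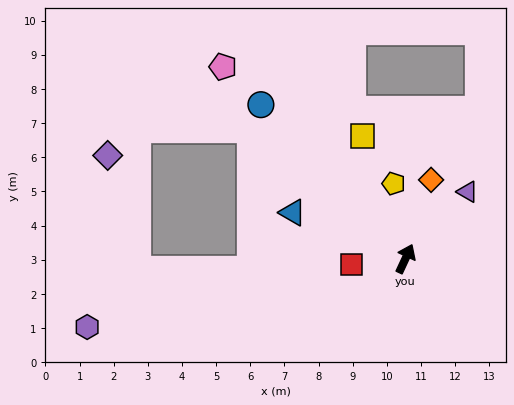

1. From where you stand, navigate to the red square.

turn left 121°, forward 1.6 m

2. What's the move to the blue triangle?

turn left 93°, forward 3.6 m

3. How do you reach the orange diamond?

turn left 7°, forward 2.4 m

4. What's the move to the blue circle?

turn left 68°, forward 6.2 m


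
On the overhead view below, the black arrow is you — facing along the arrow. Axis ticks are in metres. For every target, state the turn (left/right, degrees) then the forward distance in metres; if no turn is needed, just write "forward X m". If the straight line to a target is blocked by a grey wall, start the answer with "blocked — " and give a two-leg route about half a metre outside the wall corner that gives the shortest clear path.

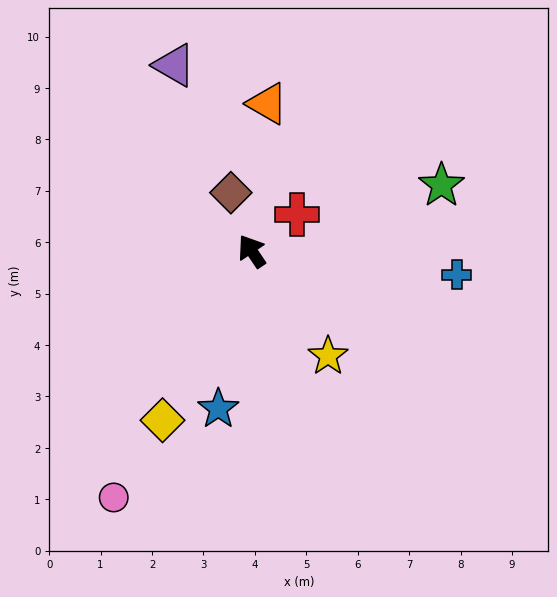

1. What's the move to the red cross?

turn right 85°, forward 1.1 m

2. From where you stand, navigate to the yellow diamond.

turn left 118°, forward 3.7 m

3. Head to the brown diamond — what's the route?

turn right 14°, forward 1.2 m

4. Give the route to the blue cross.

turn right 131°, forward 4.0 m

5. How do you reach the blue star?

turn left 134°, forward 3.1 m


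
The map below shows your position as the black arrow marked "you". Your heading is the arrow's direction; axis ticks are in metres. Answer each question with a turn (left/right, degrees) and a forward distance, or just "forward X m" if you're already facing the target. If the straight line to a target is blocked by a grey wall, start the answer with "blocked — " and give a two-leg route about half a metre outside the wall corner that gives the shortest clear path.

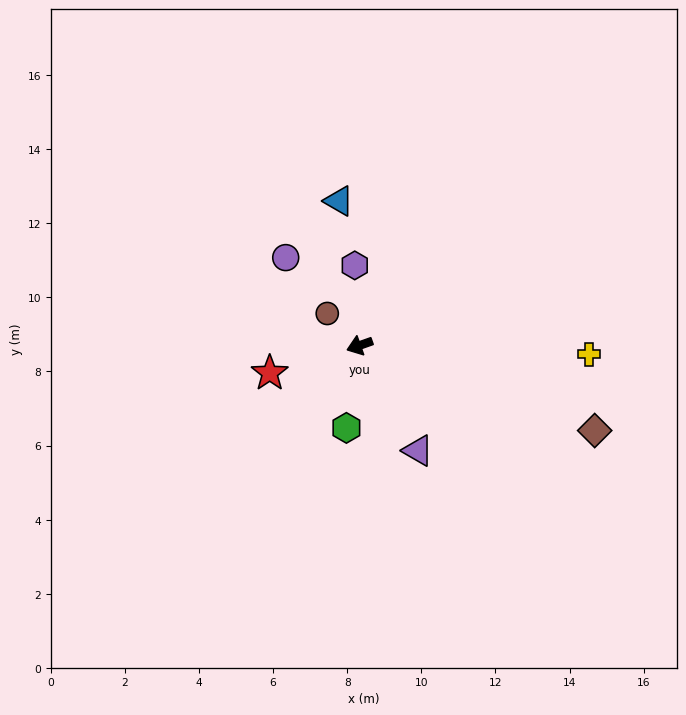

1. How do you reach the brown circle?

turn right 64°, forward 1.2 m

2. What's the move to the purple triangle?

turn left 99°, forward 3.2 m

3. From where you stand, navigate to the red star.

turn right 2°, forward 2.5 m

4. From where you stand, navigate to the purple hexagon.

turn right 106°, forward 2.2 m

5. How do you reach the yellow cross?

turn left 158°, forward 6.2 m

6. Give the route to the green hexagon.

turn left 61°, forward 2.3 m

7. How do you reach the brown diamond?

turn left 141°, forward 6.7 m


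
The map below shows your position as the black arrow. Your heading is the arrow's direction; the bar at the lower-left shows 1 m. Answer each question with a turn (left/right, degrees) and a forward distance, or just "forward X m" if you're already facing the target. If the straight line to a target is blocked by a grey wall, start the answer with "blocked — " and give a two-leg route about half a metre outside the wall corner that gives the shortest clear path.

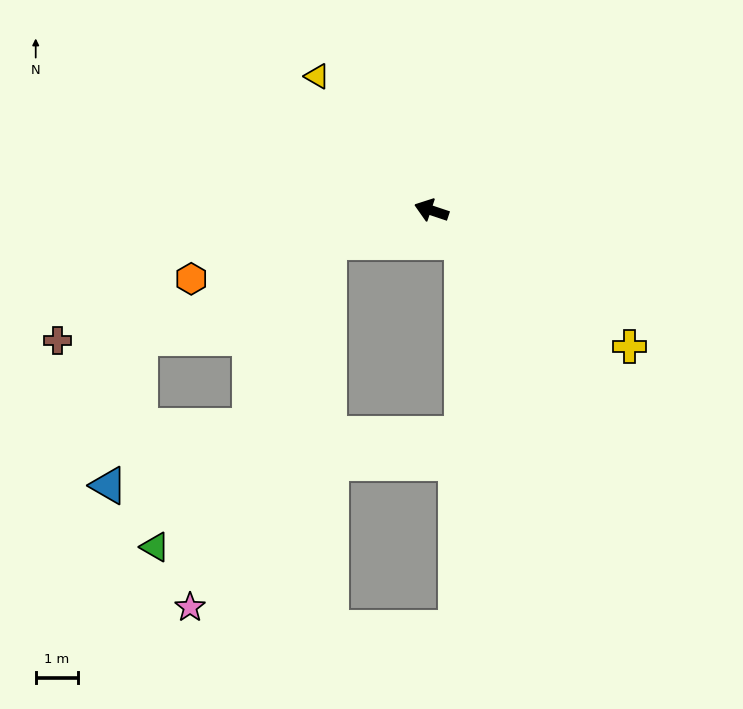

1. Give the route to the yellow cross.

turn left 164°, forward 5.7 m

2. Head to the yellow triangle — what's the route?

turn right 31°, forward 4.2 m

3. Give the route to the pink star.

blocked — turn left 36°, forward 2.6 m, then turn left 52°, forward 9.3 m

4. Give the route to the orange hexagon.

turn left 34°, forward 5.9 m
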